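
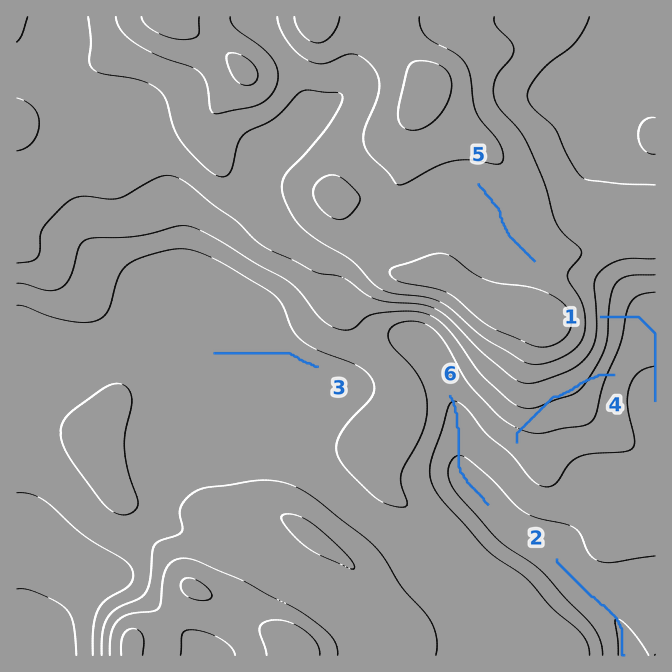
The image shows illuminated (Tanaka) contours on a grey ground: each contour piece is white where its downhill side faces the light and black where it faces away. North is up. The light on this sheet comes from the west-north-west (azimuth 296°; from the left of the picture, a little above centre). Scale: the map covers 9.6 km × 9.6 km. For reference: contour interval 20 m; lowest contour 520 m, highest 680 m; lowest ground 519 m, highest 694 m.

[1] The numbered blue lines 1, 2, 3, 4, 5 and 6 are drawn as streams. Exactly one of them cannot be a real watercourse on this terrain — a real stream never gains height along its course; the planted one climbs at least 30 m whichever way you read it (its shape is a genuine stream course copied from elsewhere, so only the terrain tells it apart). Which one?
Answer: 4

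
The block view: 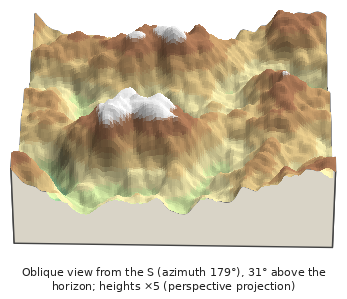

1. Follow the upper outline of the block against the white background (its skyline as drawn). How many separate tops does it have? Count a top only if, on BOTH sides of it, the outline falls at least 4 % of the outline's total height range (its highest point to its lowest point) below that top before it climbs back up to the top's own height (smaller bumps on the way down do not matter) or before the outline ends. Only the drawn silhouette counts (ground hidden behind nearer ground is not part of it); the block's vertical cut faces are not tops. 4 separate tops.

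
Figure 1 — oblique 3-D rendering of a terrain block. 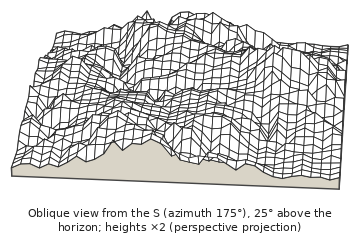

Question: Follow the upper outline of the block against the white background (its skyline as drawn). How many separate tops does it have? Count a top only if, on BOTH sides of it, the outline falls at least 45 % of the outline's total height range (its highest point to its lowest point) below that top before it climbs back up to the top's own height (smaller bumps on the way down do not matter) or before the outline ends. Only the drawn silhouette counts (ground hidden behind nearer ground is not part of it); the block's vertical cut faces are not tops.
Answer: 0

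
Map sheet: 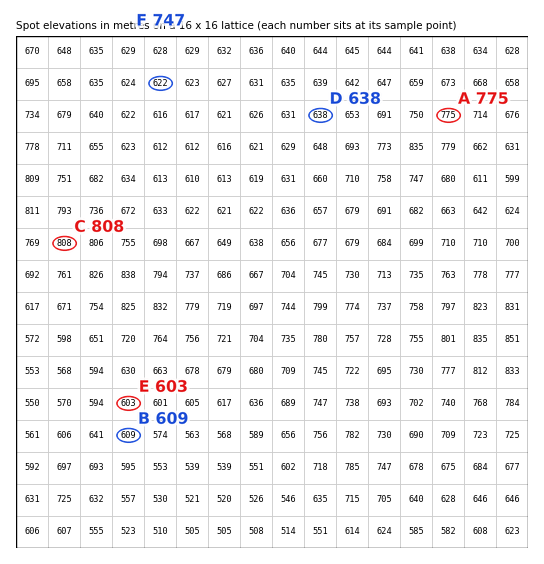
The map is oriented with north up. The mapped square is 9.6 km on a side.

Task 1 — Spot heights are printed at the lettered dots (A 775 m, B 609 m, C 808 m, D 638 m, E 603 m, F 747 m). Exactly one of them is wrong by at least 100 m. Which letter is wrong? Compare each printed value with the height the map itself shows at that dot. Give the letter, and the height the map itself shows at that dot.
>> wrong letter F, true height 622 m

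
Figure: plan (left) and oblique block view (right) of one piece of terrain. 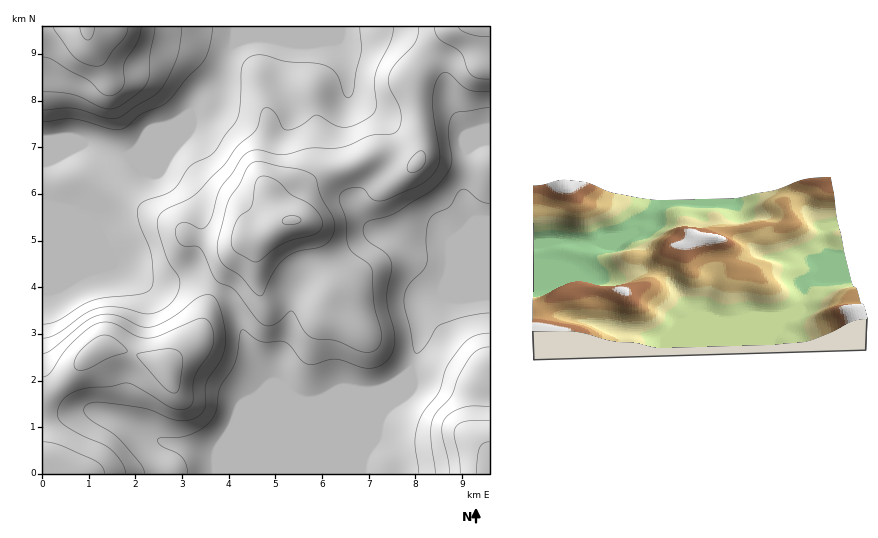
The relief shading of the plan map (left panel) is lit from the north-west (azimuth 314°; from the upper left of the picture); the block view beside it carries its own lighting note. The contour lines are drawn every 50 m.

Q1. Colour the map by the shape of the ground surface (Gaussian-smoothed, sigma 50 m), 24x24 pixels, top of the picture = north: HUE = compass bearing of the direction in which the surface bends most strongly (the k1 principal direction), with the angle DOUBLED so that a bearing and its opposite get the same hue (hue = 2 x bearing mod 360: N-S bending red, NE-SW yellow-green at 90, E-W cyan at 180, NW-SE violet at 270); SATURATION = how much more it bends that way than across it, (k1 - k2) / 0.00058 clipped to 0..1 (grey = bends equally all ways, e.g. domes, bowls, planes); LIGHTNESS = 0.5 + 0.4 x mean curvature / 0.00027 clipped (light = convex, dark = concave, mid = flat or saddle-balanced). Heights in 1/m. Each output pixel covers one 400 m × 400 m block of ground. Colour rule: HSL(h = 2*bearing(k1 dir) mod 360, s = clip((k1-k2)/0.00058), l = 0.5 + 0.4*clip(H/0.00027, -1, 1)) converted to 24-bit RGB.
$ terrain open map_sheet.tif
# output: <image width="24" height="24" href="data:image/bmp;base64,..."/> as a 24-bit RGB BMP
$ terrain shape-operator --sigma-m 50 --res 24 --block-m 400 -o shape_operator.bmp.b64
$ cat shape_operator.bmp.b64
<image width="24" height="24" href="data:image/bmp;base64,Qk32BgAAAAAAADYAAAAoAAAAGAAAABgAAAABABgAAAAAAMAGAAATCwAAEwsAAAAAAAAAAAAAhJejhbLDrsHYyMjbkZfaUS/edGvCz6enWDmGXV1/gIB/f4B/f4B/f4B/f4B/f4B/f3+AXnSNlX+ZRzBudVpvSkRatdZqz9iXo7XMhbe8eZafvbSdizlkXCg8aEkppmwQdG0rPHRpf4CAgIB/gIB/f4B/f4B/f4B/f4B/Z4J8b1Z7TjqOc0+klVGbreumqM6kk7AfaZdBaX1FfTgYXAsKThoXcSEPyqkNbNwhCIJkZHqBgIB/gIB/gIB/f4B/f4B/f4B/f3+ATWOMOmWoNybJ0eby2PPtrMDi2NdYUlcRKxsIPSAJe0osejNsvU6D0vnX0/j3Hle+Kk9qf4B/gIB/gH9/gIB8f4B/f4B/f4B/WoZ3KIJ8HJGpnNJx58IlbGYW7V3O8T6KUUOOccrLUnDLdzG/wO7U2PzPhlo8VShHMWFoUYVmf3FzjTtBkqU8SHhCeGRBen4qW4FNWHxuFjYqbG0s5KJhroteagPJ+9DnwqbWaIugPTJeV5zD1vTc6ZmMmj5bUpKAMIGcWVt4UUBlrEtqyLdvXT5CbS0s09VOELIkJ39wOlGQLaavyZeY0ammAAuh+dL2+dLstJbclND/sNb/2rbp5ITD5qrQlszHFB6GiipOLVEvj1pO0KaCdTyNdoa03Ovap+LQCVyTOXKMOZGQXa+p5ejfEDZUOFjD+NPq293widXqFyR10lTH6Y/K7cbK27awGgAz5g5DQc1+L36ox6akZ2+/kMvR0uzUrtbVHRF9Q1l5R4lrJrRYh8tMHD4bAjMUY+dK8djF2iFxMx49MEo4yFFM8dK76kJiJwAz3+udoOvbFUKhtaGdgp2leLJ9t+eOl4RRNxhbXXmNZJN2SolFeIs5Y3hUIGwkHV0AXGIAezUTbyk0NzQgbJEp5sNKqAAnMglI4P/MRqt5JTJin5d0s6eYj7mX2daIaz4+JSVJX4RhfnZoen9meYFbf4B/coBxaIJUZnhAW2E+azNVnUk8Va8mbi0i1AEiOZKE7//DN2lhNlZqTaVxjbyMpIuK0Y2Ht12yMDx9YY59ZoCDf3+AgIB/gIB/gIB/f4B/f3h/ZVtuPSpSyFdTyM9oFCFU4Z3KnczD696hhl08HEElTYoiSqklU7uJpLDN2HLefDmxdoiZXmCHf3+AgH9/gIB/gIB/f3+AgGqBfUyCRStrh72F5O3cAE7Kg2Le6tPS25fd+IHFpDyYNN8sK/9cG5lOQ0IfbCMboW9SZYZ3Z194e4B7gH9/gH9/gH9/gHB1d19xWU6GPHnUu+vu2ufdJxaHLCiH7+q+eEmS5bLn19D70uf5tL/zehOVUREbU3siXqw5WmpQYHZgZohxf3tlgXdvfW9ofmdub4aWXbvDPOfbWby3yFVneh6SNX6z4reStERMWehbWc9e3ZlSXA8WPQg12nHV2ZiYcIUtMmEgL5dQVUp9plRKiG+2l3uqf6SvfK2zbqWFQIEzHi0bk3pGSV6mU5nDykSk7vLZuOLeqEyUwSMzvBBdNnFAIJte53zW+a7agcx3GpFgGylJuqB7PoRGZqyzrIeriGpzknRbfl1jL2xvY7B5T56AMUlfY4K+2ffUg13H4kzWrnLQtZL26s3+lHXlHX+N5rTp89jgTpDsAByxpr7QfoB1YYBVc1Yrd08dc5wmZ4J6eoB/JIBKfXVUNF5gId82/+ImLiQSeV86rJdhS4Bna1Ki677leWTmgT+m/vnNTzmyJBZWVZ9ISFsDKykIMR0HtLAERP8CDDEYXHs9b4B2RXZfRot9d3dA6ZMhh6pHM21WuLNRR6liN1pus5RYcB5CwT4y9//MeRt1NyRXYHdFsZDEVDeveVLF6PHars1kIUw5F7EnHXdMX4+BPWBnbUhqxtqZuLSFWjhmp9JWS5NAHiEvgjMmZyIloNdS8vqZThZknDhncmRElnXHdUzMVW3I5u3e4tb1pqLvdbzKLHRtLWZIPkZkTH2GveGHklB6aVqtydi7jFmaHxtLezKKxpKfp92c5cyEJgs1vxdLvHNEb0NrlTJRZ8Q3gP9sSJdku3e3wHrInFa0OYqPKmR7SK+1wdSuY3unZ6+1t5mLukOeMymAKV6jxMPa176/14yXPgZ4hnbO5d3uOzB7oHXA3vDbyMJycYw7LZJMcl2HpIGxcna2M2SRMKt9mLdmiV1Nc249fXA5h1lOWEd0OG1WMZ8yz4Z25hlHax5AOpAssMpaHS3ghajO3+bHwIfJ19viQYnJSFeRfJiFdWWKXGSPXHKAfYFWgXZngH98f4B9fH93Rjx1nXGIR5lSXmA1zSiB5rHoqMzliMDQ"/>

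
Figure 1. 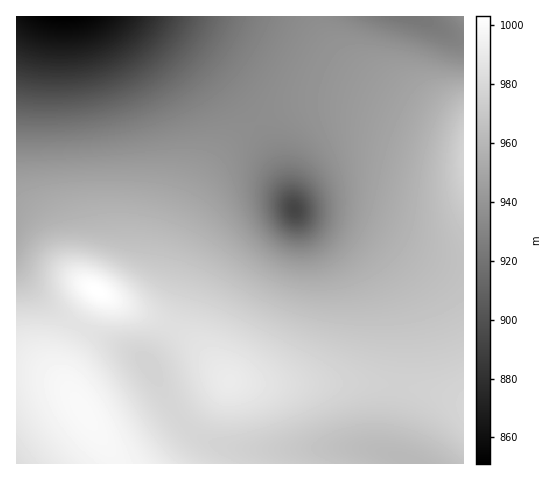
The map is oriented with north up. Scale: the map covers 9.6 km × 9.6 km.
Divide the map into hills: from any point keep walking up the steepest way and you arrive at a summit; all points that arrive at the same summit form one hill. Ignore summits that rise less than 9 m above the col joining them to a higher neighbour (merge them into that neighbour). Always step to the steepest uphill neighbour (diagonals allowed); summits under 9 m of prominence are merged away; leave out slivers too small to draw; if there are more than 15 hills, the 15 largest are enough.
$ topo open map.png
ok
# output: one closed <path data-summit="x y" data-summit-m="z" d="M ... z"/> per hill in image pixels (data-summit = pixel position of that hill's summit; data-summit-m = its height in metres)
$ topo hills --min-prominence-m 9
<path data-summit="97 291" data-summit-m="1003" d="M139 16l-123 1 1 254 17 20 28 25 32 17 33 15 17 11 12 17 22 41 12 13 19 12 21 6 26 2 100-2 37 7 20 9 50 0 1-200-17-2-22-7-46-25-25-11-57-8-3-3-25-62-16-28-14-19-43-42-31-25z"/><path data-summit="463 159" data-summit-m="977" d="M418 16l-278 1 25 15 31 25 43 42 14 19 16 28 25 62 3 3 57 8 25 11 46 25 22 7 16 1 1-223-12-4z"/><path data-summit="83 411" data-summit-m="999" d="M17 269l0 195 396-1-20-8-25-6-54-1-58 2-26-2-21-6-19-12-12-13-22-41-12-17-17-11-33-15-32-17-28-25z"/>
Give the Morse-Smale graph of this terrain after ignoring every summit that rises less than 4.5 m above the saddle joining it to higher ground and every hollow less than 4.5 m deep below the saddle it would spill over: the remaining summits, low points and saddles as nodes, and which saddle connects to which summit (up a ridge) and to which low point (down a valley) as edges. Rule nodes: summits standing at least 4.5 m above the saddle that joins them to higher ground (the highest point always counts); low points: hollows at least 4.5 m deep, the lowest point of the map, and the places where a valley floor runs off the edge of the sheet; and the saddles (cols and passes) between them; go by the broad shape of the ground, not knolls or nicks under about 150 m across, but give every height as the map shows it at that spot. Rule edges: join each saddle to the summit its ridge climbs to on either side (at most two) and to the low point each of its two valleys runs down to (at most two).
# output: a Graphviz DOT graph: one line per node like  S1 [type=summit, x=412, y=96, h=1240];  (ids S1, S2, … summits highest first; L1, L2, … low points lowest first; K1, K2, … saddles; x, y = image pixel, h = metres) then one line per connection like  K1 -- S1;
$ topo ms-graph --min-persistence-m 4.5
graph terrain {
  S1 [type=summit, x=97, y=291, h=1003];
  S2 [type=summit, x=83, y=412, h=999];
  S3 [type=summit, x=229, y=381, h=991];
  S4 [type=summit, x=463, y=159, h=977];
  S5 [type=summit, x=463, y=18, h=935];
  L1 [type=low, x=63, y=17, h=851];
  L2 [type=low, x=294, y=209, h=892];
  L3 [type=low, x=407, y=17, h=922];
  L4 [type=low, x=406, y=459, h=961];
  L5 [type=low, x=18, y=462, h=982];
  K1 [type=saddle, x=17, y=371, h=992];
  K2 [type=saddle, x=81, y=326, h=986];
  K3 [type=saddle, x=172, y=328, h=984];
  K4 [type=saddle, x=179, y=418, h=979];
  K5 [type=saddle, x=398, y=386, h=975];
  K6 [type=saddle, x=256, y=124, h=935];
  K7 [type=saddle, x=463, y=39, h=930];
  K1 -- S2;
  K1 -- L1;
  K1 -- L5;
  K2 -- S1;
  K2 -- S2;
  K2 -- L1;
  K3 -- S1;
  K3 -- S3;
  K3 -- L1;
  K3 -- L2;
  K4 -- S2;
  K4 -- S3;
  K4 -- L1;
  K4 -- L4;
  K5 -- S3;
  K5 -- L2;
  K5 -- L4;
  K6 -- S1;
  K6 -- S4;
  K6 -- L1;
  K6 -- L2;
  K7 -- S4;
  K7 -- S5;
  K7 -- L3;
}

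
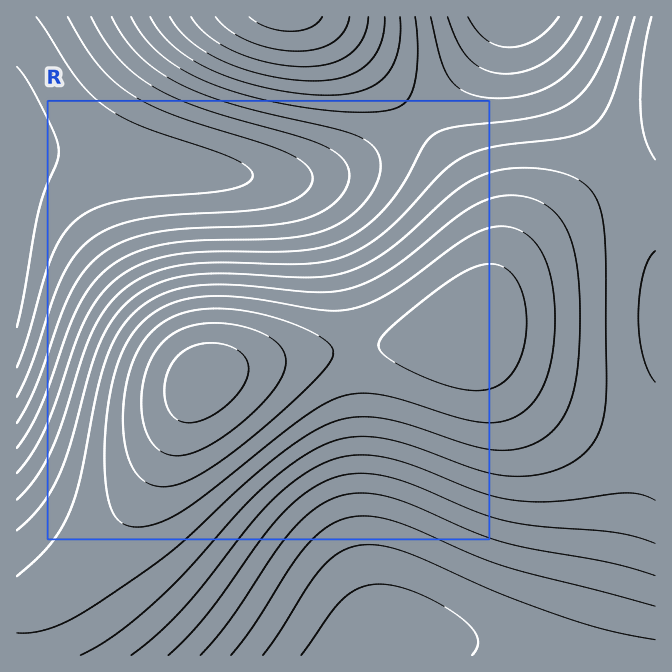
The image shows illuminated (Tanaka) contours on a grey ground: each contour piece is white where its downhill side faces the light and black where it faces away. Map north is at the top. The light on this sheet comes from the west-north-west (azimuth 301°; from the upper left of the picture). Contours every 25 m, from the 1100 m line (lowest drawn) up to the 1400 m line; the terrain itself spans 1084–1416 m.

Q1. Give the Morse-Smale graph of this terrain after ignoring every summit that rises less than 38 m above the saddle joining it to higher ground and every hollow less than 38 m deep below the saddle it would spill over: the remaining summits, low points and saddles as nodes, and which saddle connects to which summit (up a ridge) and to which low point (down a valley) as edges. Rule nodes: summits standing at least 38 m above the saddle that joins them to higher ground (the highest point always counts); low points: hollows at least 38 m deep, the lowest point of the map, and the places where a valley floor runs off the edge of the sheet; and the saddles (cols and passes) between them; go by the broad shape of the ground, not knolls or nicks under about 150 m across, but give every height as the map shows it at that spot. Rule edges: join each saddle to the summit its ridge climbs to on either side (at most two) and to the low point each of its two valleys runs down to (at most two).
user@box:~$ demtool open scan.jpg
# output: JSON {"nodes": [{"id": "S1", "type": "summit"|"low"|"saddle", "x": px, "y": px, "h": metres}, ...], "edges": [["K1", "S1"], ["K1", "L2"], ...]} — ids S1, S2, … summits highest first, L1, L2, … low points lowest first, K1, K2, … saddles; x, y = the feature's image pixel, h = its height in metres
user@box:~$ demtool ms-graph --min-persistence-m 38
{"nodes": [
{"id": "S1", "type": "summit", "x": 202, "y": 378, "h": 1416},
{"id": "S2", "type": "summit", "x": 287, "y": 17, "h": 1361},
{"id": "L1", "type": "low", "x": 17, "y": 245, "h": 1084},
{"id": "L2", "type": "low", "x": 374, "y": 654, "h": 1106},
{"id": "L3", "type": "low", "x": 510, "y": 17, "h": 1126},
{"id": "K1", "type": "saddle", "x": 354, "y": 348, "h": 1347},
{"id": "K2", "type": "saddle", "x": 624, "y": 173, "h": 1266},
{"id": "K3", "type": "saddle", "x": 418, "y": 120, "h": 1220}],
"edges": [["K1", "S1"], ["K1", "L1"], ["K1", "L2"], ["K2", "S1"], ["K2", "L2"], ["K2", "L3"], ["K3", "S1"], ["K3", "S2"], ["K3", "L1"], ["K3", "L3"]]}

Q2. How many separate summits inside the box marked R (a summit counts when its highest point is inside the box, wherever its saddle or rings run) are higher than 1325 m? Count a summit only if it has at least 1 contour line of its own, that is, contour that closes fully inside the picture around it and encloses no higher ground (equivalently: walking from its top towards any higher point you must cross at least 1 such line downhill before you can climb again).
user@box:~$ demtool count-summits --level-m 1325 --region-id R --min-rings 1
2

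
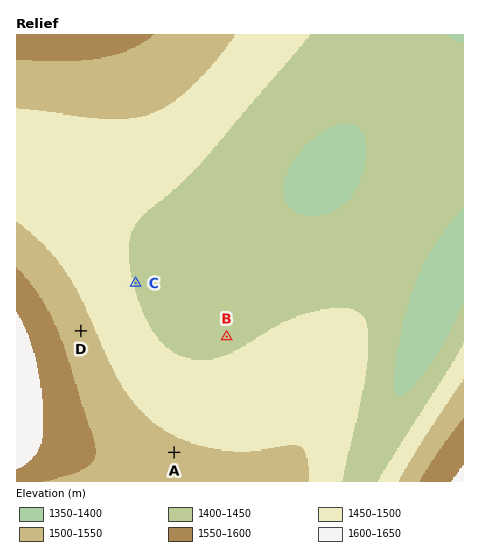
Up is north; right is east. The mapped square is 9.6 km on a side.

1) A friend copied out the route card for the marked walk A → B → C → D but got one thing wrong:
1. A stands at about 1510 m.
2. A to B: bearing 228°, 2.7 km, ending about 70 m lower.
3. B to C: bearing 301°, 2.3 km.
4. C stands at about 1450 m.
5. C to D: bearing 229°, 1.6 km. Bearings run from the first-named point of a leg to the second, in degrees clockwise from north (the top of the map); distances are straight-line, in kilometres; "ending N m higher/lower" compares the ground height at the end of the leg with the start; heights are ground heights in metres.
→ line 2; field bearing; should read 24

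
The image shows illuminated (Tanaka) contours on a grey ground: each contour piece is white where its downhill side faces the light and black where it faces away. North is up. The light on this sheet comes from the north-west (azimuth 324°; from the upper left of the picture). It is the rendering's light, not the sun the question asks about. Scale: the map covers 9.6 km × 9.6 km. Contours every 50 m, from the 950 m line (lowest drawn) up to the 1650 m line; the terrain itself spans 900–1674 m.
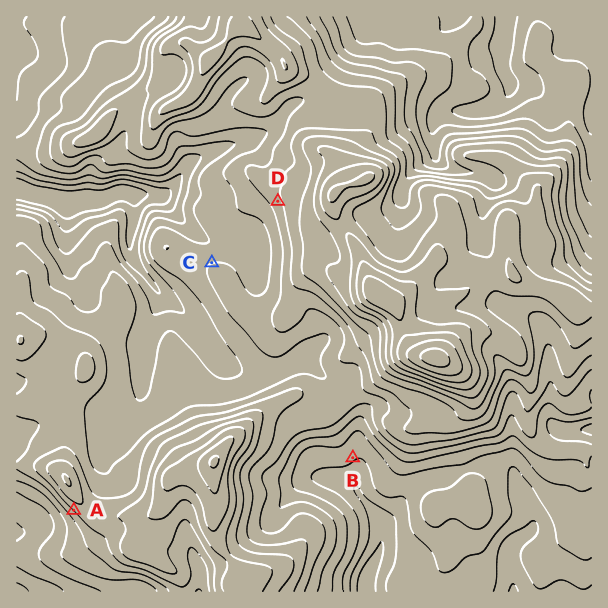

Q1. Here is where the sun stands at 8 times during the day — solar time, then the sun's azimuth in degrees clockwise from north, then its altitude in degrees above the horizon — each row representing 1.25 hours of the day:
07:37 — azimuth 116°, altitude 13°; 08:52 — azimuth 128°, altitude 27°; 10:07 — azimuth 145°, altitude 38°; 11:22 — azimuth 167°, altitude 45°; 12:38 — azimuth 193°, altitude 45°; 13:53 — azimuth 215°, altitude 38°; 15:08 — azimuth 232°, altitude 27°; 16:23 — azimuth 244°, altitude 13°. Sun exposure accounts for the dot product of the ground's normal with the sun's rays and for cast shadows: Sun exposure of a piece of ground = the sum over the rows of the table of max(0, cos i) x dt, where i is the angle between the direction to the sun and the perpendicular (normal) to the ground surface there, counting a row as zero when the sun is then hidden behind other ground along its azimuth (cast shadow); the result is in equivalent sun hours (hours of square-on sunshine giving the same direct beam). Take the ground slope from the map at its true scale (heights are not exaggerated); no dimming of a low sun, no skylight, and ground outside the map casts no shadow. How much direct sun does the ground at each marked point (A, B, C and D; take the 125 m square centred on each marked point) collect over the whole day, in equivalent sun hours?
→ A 6.3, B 5.5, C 4.2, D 5.4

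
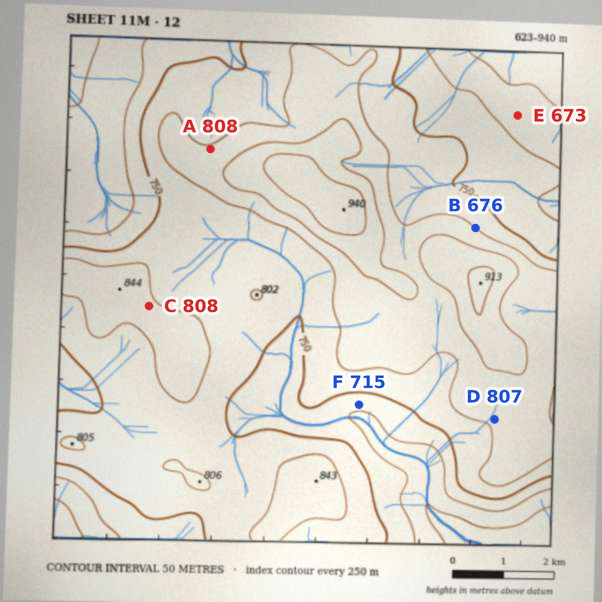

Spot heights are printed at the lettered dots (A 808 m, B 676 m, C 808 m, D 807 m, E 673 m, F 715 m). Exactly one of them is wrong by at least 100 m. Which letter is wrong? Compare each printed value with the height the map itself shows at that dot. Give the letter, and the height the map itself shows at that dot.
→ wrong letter B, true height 801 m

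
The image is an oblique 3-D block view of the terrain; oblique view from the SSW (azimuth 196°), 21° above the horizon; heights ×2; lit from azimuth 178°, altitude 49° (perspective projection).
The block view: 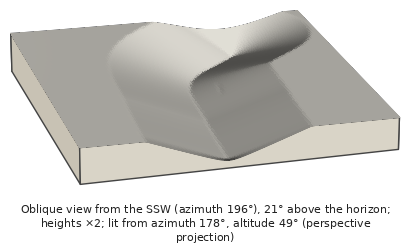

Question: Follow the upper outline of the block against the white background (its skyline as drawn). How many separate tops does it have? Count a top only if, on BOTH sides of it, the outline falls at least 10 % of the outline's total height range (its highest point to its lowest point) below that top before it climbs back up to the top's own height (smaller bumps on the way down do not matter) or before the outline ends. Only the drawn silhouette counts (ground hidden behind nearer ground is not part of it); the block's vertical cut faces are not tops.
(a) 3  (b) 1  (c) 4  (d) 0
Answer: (b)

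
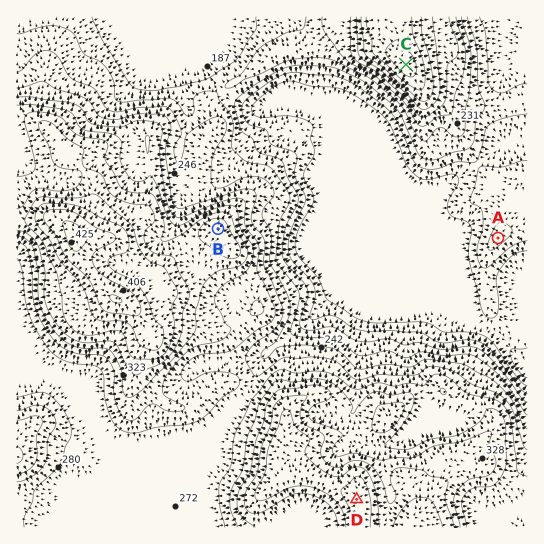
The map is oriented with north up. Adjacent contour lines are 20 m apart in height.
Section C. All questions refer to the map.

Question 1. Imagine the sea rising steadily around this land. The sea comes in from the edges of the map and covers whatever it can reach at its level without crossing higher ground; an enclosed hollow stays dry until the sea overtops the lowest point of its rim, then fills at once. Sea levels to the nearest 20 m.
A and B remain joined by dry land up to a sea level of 180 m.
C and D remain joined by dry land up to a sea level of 220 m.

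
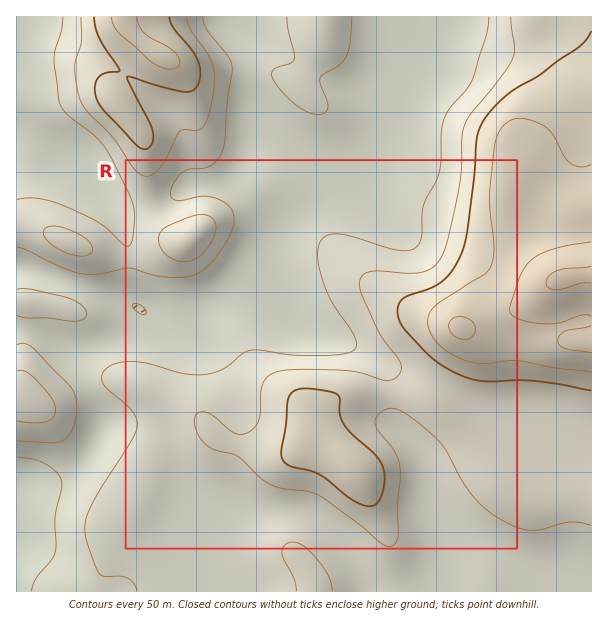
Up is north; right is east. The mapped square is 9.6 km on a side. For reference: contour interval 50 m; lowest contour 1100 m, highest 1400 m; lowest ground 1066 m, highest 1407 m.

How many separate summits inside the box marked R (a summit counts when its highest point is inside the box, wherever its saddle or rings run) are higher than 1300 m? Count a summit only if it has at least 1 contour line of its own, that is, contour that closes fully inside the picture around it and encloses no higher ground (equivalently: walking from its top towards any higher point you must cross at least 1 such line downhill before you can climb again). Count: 1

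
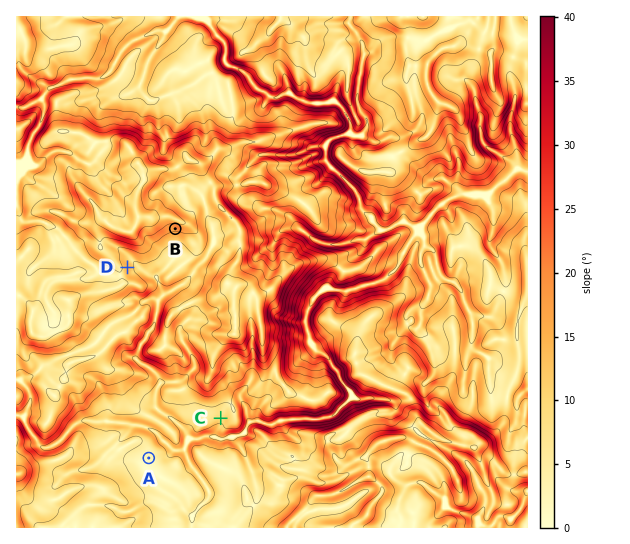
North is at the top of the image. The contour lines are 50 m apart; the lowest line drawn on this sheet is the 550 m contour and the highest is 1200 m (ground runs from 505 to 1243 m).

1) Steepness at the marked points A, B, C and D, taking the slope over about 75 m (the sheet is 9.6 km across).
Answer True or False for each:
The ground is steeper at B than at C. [True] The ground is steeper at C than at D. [False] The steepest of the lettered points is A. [False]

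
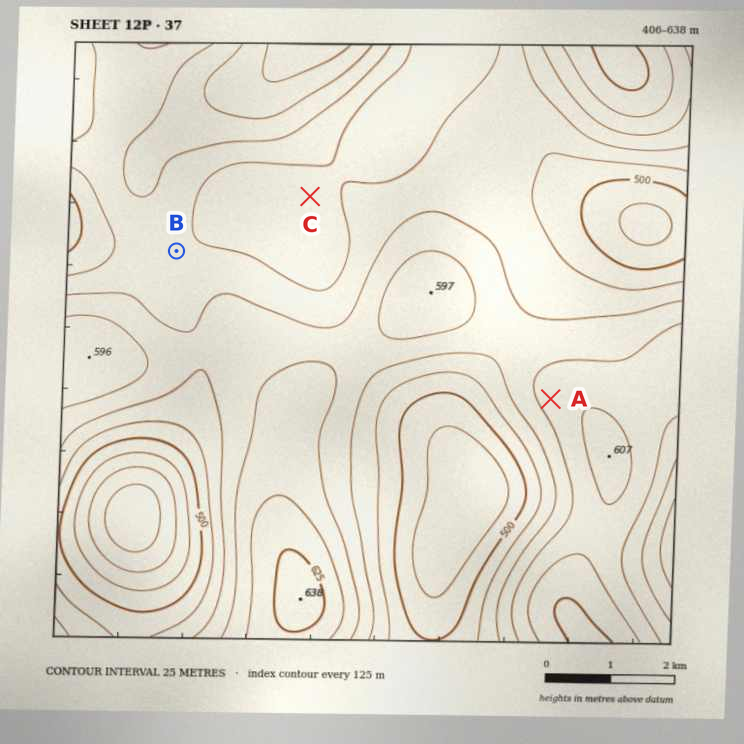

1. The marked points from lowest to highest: C B A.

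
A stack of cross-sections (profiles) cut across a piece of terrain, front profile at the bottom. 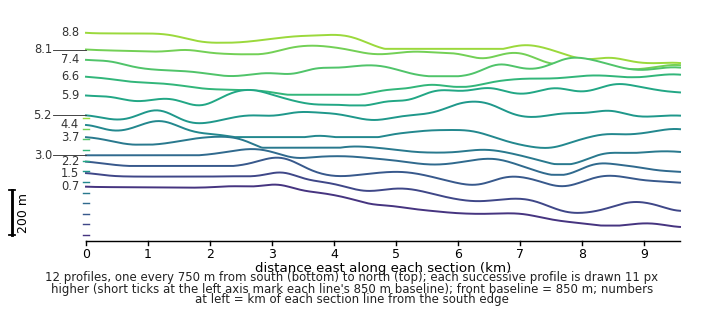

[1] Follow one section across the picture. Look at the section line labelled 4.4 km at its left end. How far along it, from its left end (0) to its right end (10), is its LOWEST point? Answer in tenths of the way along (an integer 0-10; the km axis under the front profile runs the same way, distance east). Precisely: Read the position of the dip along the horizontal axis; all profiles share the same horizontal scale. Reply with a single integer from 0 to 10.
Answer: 8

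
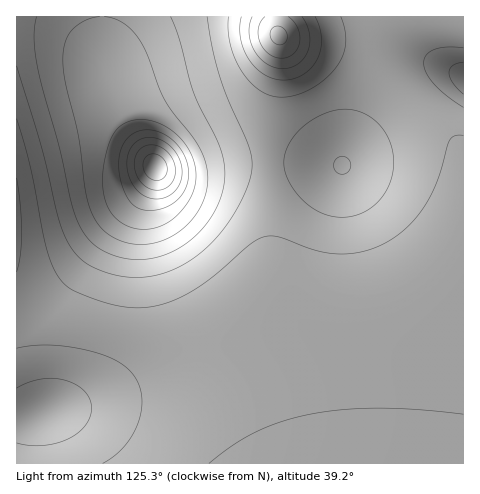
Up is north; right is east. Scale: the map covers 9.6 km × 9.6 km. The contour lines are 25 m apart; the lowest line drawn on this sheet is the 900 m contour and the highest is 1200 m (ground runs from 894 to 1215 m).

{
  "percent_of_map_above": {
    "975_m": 92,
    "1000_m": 55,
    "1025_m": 31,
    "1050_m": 18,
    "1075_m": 11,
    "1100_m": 4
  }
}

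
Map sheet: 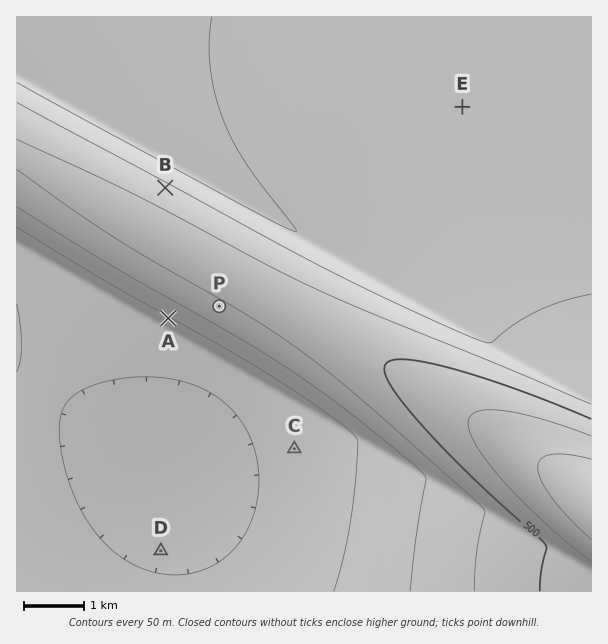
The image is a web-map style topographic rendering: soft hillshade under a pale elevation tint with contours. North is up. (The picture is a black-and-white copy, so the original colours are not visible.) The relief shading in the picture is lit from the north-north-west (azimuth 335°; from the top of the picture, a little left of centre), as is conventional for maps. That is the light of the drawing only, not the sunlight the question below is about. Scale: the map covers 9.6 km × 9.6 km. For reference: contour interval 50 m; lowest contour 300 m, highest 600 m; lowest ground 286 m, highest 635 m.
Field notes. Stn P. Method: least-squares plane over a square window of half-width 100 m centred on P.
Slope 6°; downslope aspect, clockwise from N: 210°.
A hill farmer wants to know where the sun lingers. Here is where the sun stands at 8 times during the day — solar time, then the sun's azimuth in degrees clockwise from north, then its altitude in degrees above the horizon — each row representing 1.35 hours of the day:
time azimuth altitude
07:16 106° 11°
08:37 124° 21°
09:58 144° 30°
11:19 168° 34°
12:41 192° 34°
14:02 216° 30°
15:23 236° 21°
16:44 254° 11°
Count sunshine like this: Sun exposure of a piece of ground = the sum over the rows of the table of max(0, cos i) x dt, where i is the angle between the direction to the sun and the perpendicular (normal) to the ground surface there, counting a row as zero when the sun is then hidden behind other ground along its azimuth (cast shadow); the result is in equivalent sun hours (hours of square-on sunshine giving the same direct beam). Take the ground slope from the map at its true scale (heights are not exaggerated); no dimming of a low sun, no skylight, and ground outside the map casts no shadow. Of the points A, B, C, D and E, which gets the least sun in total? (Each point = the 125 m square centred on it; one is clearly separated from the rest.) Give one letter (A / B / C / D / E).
B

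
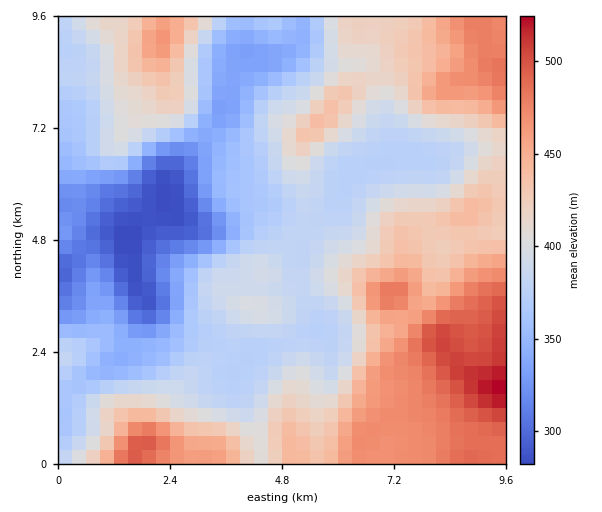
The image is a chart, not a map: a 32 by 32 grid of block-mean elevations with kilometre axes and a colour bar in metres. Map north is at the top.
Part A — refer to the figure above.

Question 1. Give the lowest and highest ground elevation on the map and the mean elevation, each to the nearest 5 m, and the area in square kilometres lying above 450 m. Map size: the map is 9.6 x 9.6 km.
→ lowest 280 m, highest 525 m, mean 400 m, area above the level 17.8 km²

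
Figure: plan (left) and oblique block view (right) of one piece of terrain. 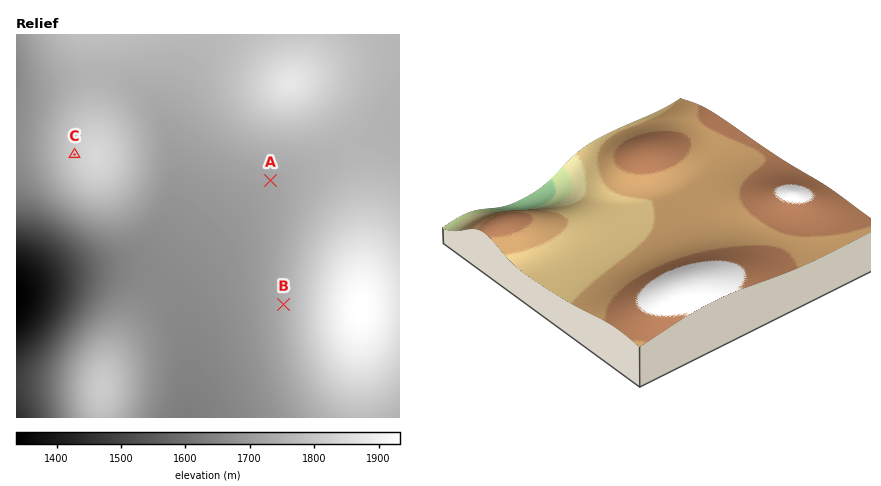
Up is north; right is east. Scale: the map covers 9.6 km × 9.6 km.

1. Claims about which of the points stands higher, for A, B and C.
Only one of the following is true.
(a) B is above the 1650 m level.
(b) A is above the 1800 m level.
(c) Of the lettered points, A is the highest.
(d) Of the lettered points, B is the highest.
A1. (a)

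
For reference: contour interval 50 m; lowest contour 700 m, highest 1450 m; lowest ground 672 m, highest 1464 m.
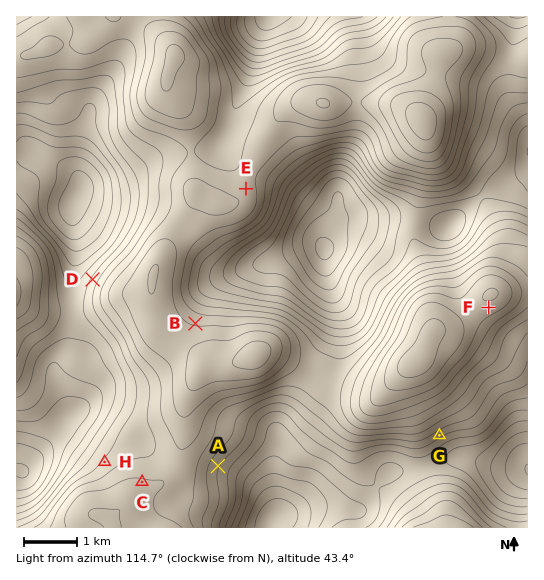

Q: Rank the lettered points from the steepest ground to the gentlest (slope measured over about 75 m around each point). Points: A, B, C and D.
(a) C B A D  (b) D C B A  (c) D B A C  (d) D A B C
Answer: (d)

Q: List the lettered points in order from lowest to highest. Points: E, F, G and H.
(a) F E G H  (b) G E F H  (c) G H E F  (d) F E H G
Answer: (d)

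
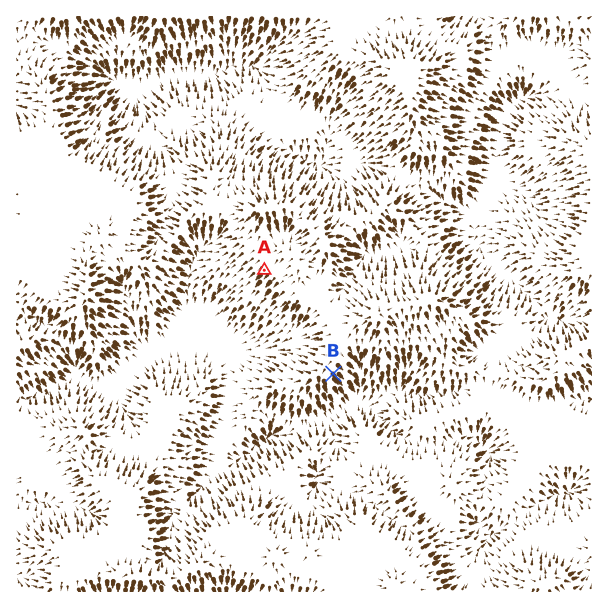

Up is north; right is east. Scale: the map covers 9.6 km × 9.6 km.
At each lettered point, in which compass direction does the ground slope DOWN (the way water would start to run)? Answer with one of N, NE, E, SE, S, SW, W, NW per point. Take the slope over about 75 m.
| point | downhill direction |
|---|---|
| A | SW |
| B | SE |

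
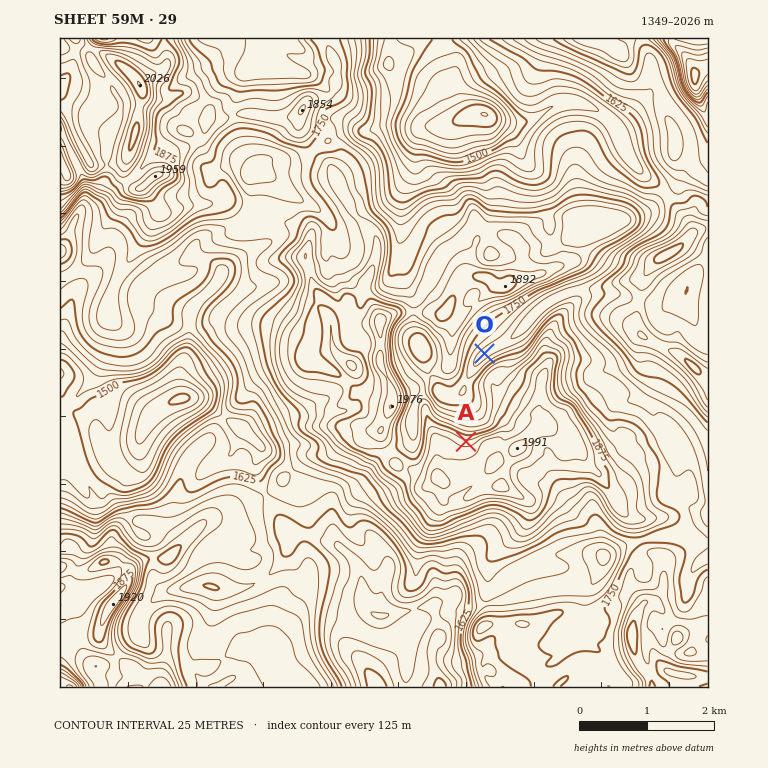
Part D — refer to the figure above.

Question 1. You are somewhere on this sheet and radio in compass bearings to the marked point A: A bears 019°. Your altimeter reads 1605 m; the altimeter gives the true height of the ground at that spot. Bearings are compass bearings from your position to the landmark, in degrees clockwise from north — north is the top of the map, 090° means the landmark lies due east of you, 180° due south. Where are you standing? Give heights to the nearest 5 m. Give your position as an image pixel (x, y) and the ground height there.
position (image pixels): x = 413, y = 596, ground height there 1605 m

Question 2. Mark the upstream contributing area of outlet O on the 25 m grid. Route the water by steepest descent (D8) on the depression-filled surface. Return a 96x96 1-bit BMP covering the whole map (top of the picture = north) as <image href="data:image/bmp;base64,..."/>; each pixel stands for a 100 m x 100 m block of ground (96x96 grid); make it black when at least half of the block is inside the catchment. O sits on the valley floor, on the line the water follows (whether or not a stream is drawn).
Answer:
<image width="96" height="96" href="data:image/bmp;base64,Qk2+BAAAAAAAAD4AAAAoAAAAYAAAAGAAAAABAAEAAAAAAIAEAAATCwAAEwsAAAIAAAAAAAAA////AAAAAAAAAAAAAAAAAAAAAAAAAAAAAAAAAAAAAAAAAAAAAAAAAAAAAAAAAAAAAAAAAAAAAAAAAAAAAAAAAAAAAAAAAAAAAAAAAAAAAAAAAAAAAAAAAAAAAAAAAAAAAAAAAAAAAAAAAAAAAAAAAAAAAAAAAAAAAAAAAAAAAAAAAAAAAAAAAAAAAAAAAAAAAAAAAAAAAAAAAAAAAAAAAAAAAAAAAAAAAAAAAAAAAAAAAAAAAAAAAAAAAAAAAAAAAAAAAAAAAAAAAAAAAAAAAAAAAAAAAAAAAAAAAAAAAAAAAAAAAAAAAAAAAAAAAAAAAAAAAAAAAAAAAAAAAAAAAAAAAAAAAAAAAAAAAAAAAAAAAAAAAAAAAAAAAAAAAAAAAAAAAAAAAAAAAAAAAAAAAAAAAAAAAAAAAAAAAAAAAAAAAAAAAAAAAAAAAAAAAAAAAAAAAAAAAAAAAAAAAAAAAAAAAAAAAAAAAAAAAAAAAAAAAAAAAAACQAAAAAAAAAAAAAAH8AAAAAAAAAAAAAAf+AAAAAAAAAAAAAB//AAAAAAAAAAAAAD//gAAAAAAAAAAAAD//jAAAAAAAAAAAAD///gAAAAAAAAAAAH///wAAAAAAAAAAAD///4AAAAAAAAAAAD///4AAAAAAAAAAAB///AAAAAAAAAAAAB//+AAAAAAAAAAAAB//8AAAAAAAAAAAAB//4AAAAAAAAAAAAB//wAAAAAAAAAAAAB//wAAAAAAAAAAAAD//4AAAAAAAAAAAAD//wAAAAAAAAAAAAH//gAAAAAAAAAAAAH//gAAAAAAAAAAAAH//AAAAAAAAAAAAAH/+AAAAAAAAAAAAAH/8AAAAAAAAAAAAAH/4AAAAAAAAAAAAAD/wAAAAAAAAAAAAAA/AAAAAAAAAAAAAAAAAAAAAAAAAAAAAAAAAAAAAAAAAAAAAAAAAAAAAAAAAAAAAAAAAAAAAAAAAAAAAAAAAAAAAAAAAAAAAAAAAAAAAAAAAAAAAAAAAAAAAAAAAAAAAAAAAAAAAAAAAAAAAAAAAAAAAAAAAAAAAAAAAAAAAAAAAAAAAAAAAAAAAAAAAAAAAAAAAAAAAAAAAAAAAAAAAAAAAAAAAAAAAAAAAAAAAAAAAAAAAAAAAAAAAAAAAAAAAAAAAAAAAAAAAAAAAAAAAAAAAAAAAAAAAAAAAAAAAAAAAAAAAAAAAAAAAAAAAAAAAAAAAAAAAAAAAAAAAAAAAAAAAAAAAAAAAAAAAAAAAAAAAAAAAAAAAAAAAAAAAAAAAAAAAAAAAAAAAAAAAAAAAAAAAAAAAAAAAAAAAAAAAAAAAAAAAAAAAAAAAAAAAAAAAAAAAAAAAAAAAAAAAAAAAAAAAAAAAAAAAAAAAAAAAAAAAAAAAAAAAAAAAAAAAAAAAAAAAAAAAAAAAAAAAAAAAAAAAAAAAAAAAAAAAAAAAAAAAAAAAAAAAAAAAAAAAAAAAAAAAAAAAAAAAAAAAAAAAAAAAAAAAAAAAAAAAAAAAAAAAAAAAAAAAAAAAAAAAAAAAAAAAAAAAAA="/>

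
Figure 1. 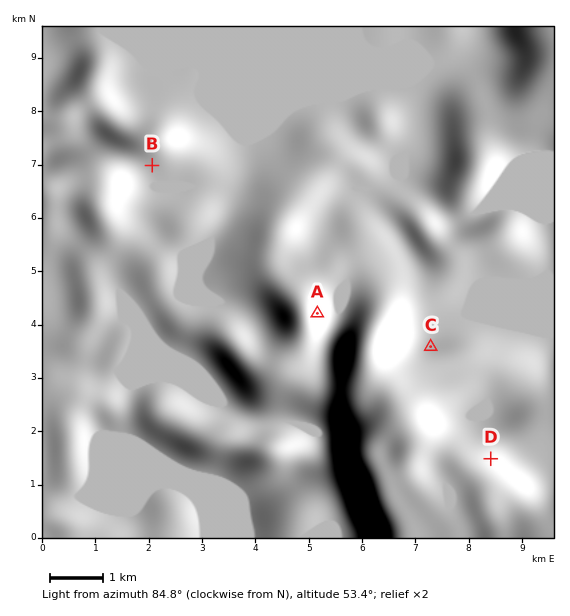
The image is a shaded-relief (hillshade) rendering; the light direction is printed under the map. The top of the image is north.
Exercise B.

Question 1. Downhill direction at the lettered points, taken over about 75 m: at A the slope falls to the E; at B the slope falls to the S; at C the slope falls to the N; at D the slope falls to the NE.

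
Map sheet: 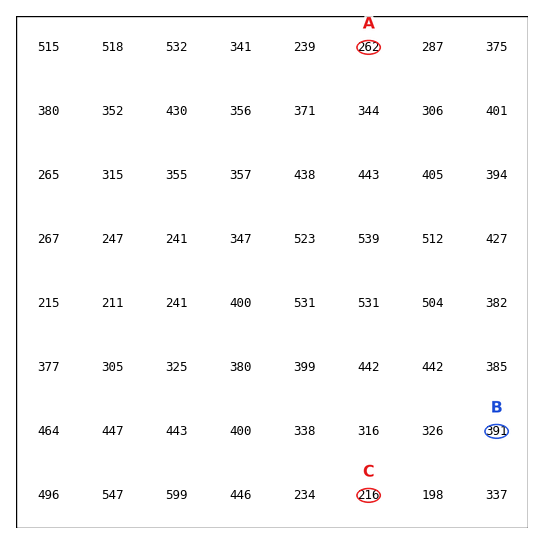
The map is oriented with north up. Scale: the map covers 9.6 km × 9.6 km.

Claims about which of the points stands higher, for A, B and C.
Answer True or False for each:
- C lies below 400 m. True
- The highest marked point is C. False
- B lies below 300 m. False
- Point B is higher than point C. True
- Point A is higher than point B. False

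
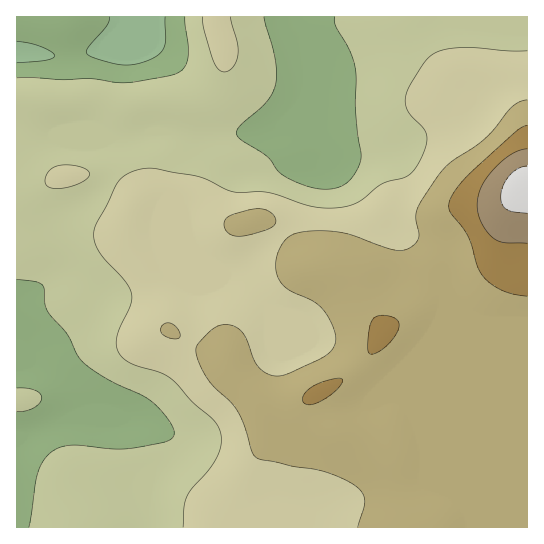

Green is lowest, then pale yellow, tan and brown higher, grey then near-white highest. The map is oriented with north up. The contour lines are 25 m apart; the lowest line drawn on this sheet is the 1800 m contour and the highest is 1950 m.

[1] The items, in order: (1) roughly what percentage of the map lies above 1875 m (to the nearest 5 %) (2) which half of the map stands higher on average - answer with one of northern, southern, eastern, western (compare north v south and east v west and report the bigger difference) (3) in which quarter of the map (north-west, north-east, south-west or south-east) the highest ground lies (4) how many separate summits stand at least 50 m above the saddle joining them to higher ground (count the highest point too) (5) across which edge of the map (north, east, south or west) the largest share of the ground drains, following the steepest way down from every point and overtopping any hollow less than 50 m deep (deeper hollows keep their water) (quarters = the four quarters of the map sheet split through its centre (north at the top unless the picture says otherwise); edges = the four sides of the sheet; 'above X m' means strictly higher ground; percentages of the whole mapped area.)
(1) Roughly 30 % of the ground is higher than 1875 m.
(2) On average the eastern half of the map is the higher ground.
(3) Look to the north-east quarter for the highest ground.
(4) There is 1 summit with 50 m or more of prominence.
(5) The largest share of the runoff leaves by the northern edge.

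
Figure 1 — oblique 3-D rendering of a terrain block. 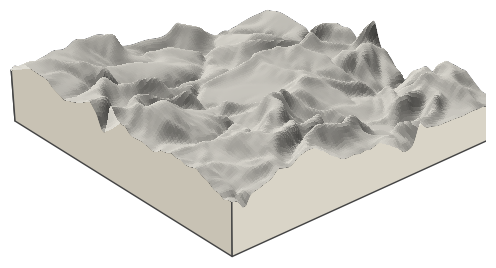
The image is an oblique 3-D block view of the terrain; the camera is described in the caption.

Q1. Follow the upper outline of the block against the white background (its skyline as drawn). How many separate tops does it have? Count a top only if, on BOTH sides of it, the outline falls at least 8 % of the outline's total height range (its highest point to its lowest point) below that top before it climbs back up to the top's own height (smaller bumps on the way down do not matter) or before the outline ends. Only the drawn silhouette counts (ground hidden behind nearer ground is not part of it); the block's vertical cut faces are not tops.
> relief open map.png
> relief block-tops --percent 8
6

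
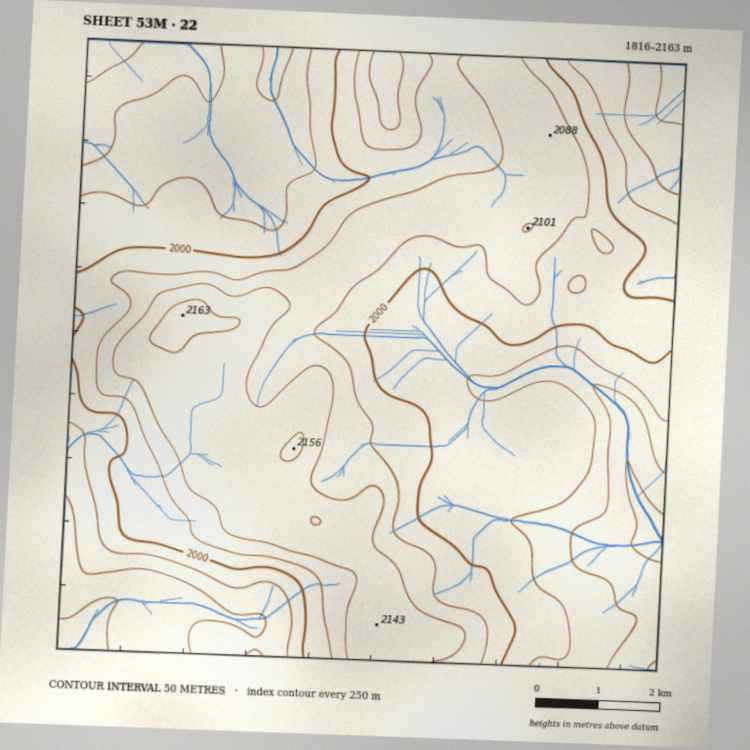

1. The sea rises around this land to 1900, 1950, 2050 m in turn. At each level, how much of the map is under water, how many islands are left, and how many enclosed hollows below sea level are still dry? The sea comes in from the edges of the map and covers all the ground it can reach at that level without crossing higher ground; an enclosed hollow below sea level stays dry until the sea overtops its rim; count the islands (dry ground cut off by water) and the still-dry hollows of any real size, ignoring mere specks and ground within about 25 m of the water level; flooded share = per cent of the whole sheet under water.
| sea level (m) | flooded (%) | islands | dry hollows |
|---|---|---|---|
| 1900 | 12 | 0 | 0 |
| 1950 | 28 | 0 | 0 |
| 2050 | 69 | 0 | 0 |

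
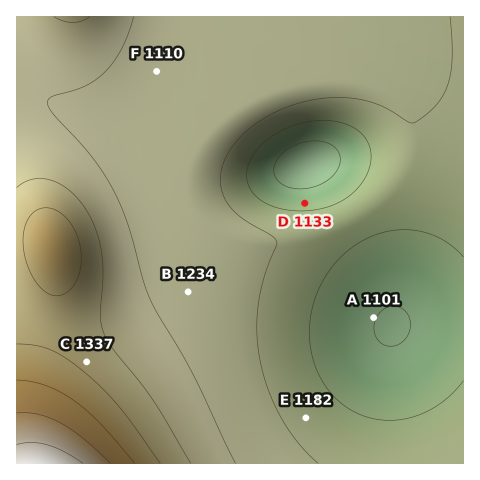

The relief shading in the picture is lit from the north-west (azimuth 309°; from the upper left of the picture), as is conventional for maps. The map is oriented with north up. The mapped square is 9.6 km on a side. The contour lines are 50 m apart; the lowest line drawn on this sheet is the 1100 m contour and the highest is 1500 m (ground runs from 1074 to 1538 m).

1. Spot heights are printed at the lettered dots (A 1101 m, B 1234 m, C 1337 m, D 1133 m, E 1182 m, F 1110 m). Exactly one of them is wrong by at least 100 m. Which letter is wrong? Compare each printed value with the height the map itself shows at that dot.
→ F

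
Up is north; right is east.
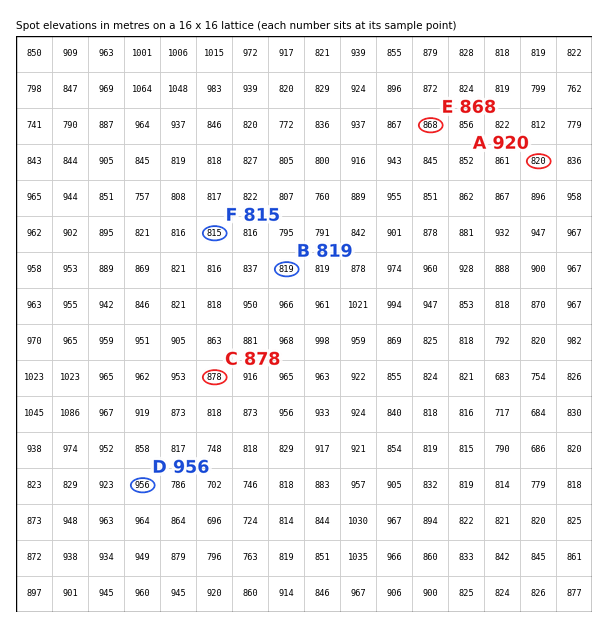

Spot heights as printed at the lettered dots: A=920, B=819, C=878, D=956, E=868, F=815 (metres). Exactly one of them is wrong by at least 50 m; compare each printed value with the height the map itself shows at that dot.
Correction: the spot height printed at A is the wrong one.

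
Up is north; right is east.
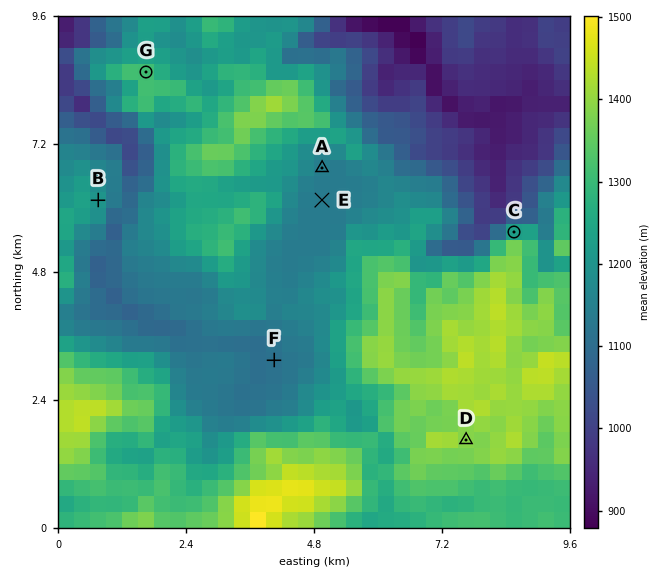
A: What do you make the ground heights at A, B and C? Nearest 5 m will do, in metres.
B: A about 1145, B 1200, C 1230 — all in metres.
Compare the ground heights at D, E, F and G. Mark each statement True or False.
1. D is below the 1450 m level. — True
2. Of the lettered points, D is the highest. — True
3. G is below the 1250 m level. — False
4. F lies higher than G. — False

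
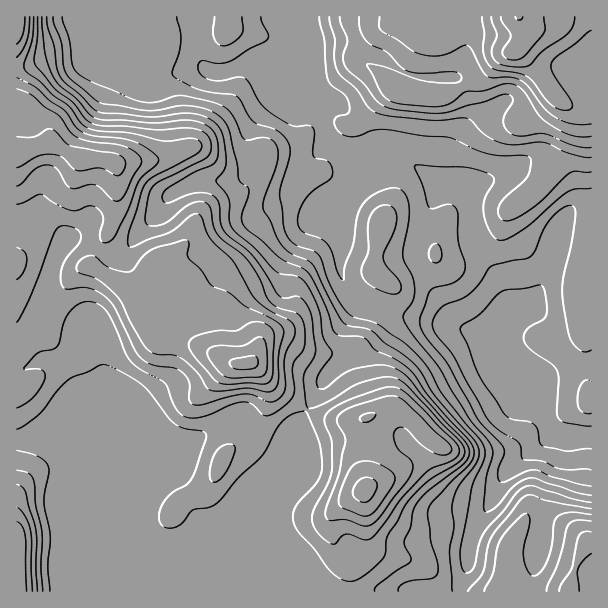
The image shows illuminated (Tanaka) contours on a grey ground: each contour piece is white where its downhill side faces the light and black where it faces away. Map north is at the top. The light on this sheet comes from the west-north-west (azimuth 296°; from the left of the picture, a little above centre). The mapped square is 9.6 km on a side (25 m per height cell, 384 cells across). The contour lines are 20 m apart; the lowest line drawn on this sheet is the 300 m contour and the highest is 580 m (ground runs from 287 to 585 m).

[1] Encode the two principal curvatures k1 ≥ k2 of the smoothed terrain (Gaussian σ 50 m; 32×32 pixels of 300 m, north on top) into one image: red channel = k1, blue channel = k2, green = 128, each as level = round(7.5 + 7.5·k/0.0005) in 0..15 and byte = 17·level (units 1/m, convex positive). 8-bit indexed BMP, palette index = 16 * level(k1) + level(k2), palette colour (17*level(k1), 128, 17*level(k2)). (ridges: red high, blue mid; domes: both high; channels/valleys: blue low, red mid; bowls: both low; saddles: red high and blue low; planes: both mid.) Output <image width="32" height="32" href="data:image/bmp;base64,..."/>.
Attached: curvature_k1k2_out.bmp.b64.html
<image width="32" height="32" href="data:image/bmp;base64,Qk02CAAAAAAAADYEAAAoAAAAIAAAACAAAAABAAgAAAAAAAAEAAATCwAAEwsAAAABAAAAAAAAAIAAABGAAAAigAAAM4AAAESAAABVgAAAZoAAAHeAAACIgAAAmYAAAKqAAAC7gAAAzIAAAN2AAADugAAA/4AAAACAEQARgBEAIoARADOAEQBEgBEAVYARAGaAEQB3gBEAiIARAJmAEQCqgBEAu4ARAMyAEQDdgBEA7oARAP+AEQAAgCIAEYAiACKAIgAzgCIARIAiAFWAIgBmgCIAd4AiAIiAIgCZgCIAqoAiALuAIgDMgCIA3YAiAO6AIgD/gCIAAIAzABGAMwAigDMAM4AzAESAMwBVgDMAZoAzAHeAMwCIgDMAmYAzAKqAMwC7gDMAzIAzAN2AMwDugDMA/4AzAACARAARgEQAIoBEADOARABEgEQAVYBEAGaARAB3gEQAiIBEAJmARACqgEQAu4BEAMyARADdgEQA7oBEAP+ARAAAgFUAEYBVACKAVQAzgFUARIBVAFWAVQBmgFUAd4BVAIiAVQCZgFUAqoBVALuAVQDMgFUA3YBVAO6AVQD/gFUAAIBmABGAZgAigGYAM4BmAESAZgBVgGYAZoBmAHeAZgCIgGYAmYBmAKqAZgC7gGYAzIBmAN2AZgDugGYA/4BmAACAdwARgHcAIoB3ADOAdwBEgHcAVYB3AGaAdwB3gHcAiIB3AJmAdwCqgHcAu4B3AMyAdwDdgHcA7oB3AP+AdwAAgIgAEYCIACKAiAAzgIgARICIAFWAiABmgIgAd4CIAIiAiACZgIgAqoCIALuAiADMgIgA3YCIAO6AiAD/gIgAAICZABGAmQAigJkAM4CZAESAmQBVgJkAZoCZAHeAmQCIgJkAmYCZAKqAmQC7gJkAzICZAN2AmQDugJkA/4CZAACAqgARgKoAIoCqADOAqgBEgKoAVYCqAGaAqgB3gKoAiICqAJmAqgCqgKoAu4CqAMyAqgDdgKoA7oCqAP+AqgAAgLsAEYC7ACKAuwAzgLsARIC7AFWAuwBmgLsAd4C7AIiAuwCZgLsAqoC7ALuAuwDMgLsA3YC7AO6AuwD/gLsAAIDMABGAzAAigMwAM4DMAESAzABVgMwAZoDMAHeAzACIgMwAmYDMAKqAzAC7gMwAzIDMAN2AzADugMwA/4DMAACA3QARgN0AIoDdADOA3QBEgN0AVYDdAGaA3QB3gN0AiIDdAJmA3QCqgN0Au4DdAMyA3QDdgN0A7oDdAP+A3QAAgO4AEYDuACKA7gAzgO4ARIDuAFWA7gBmgO4Ad4DuAIiA7gCZgO4AqoDuALuA7gDMgO4A3YDuAO6A7gD/gO4AAID/ABGA/wAigP8AM4D/AESA/wBVgP8AZoD/AHeA/wCIgP8AmYD/AKqA/wC7gP8AzID/AN2A/wDugP8A/4D/APiAg4eHh4eHh4eHh4eHh3eHg7OTg2ODxaGzx8iTpdmH92B0h4eHh4d3h4eHh4eHd4O3yaeotsi5c1C213Ri15f4kIN3h4iIh4aHh3eHh4eFdMaFpaWFhqaEgLn4dHKnyPqRg3eHh4eWmIZ2h4eHhpW3xmLlg5WFmKeApfi2gsf69XB2d3d3d4apl5aEh4eGprX2xvqmg2OFpoNwxvnE9bf3cnZ3d4eHhpimx6V0d4eEhKX62uimdIODhoCk+7eWZLa1hYeHh4eHhnXH2YSEh3diZNjK2fbWtKGhcYDVhHOEhpWGh4eHh4d3dJbpp4eFh3OV1aSEhbT4/fTDo5GVdaiDdoeHd4eHh4Zzgra3p4R3c4W0pYV1pvj607O1pnRygJaDh3eHh3eGkreUgmTElGKz6OnpppX45oFiYmSWk8XHuJZ0d3d3d3On2deCQJLXw7CUtsf5+fZwlISEd3aEmMmXyIV1dnVzhYR0xPal9falUnKVhbbnk3SWcnWHd3WGuIWWlpeWlZWnhXSm+vn8pXKFgpOVx7ell4Vzh4d2doa2h4aXl4WDptrG1fjXlfizlMbEyLallZeGg4aHhpenl6aXl5dmZHLXt4aVhYR0+ffoloKkyYSlhFN0h4eGl5aVuJaFpmZjhPiXh4Z2qLXVhNW4pXJwkbSVdHWFh3d3dJbJp4PGdHPmtpeHh5anlqRRtsiEcIO32ZWFmJZ1dnZ0t5e4grTX9uelp4eYl4anx5LZx3CSytinopeoqIV2hoO3l7iVkcm2cpTJqIaGx/mUlJbGkoTHtXSVyZeVpYeog5W3l6dicsbGkKbGyNbFhJKlVJWUc7fHhJTIhnO2lqaDc8eGpoSUhPaScGTo52NSlaZUdXaDueqngqemgrfHlnNx2IWFl5d057Zxcbb5xZWUhZZ1doOmybeEhqeDtvnYp3GzpnOmpnToxkJggKCilceElZeXloOWt4V2hnaEhcfXpZW2UoTJtdnn9ueUktSS2KdzlqiGdYWVhIV1dXRzhaeVlefm9ff3+ejV5vn7tYDJyaWFlYSFdXSHmJaWl5RwcZKmdZfnspSnt8bGyvvFgqW3pKaVuKaFhoSEdZen6OikqKin1tulUYSFdJWntrSFdYJ1hpaFo6ODk7WSg5S3srPo18nHpqRhlHJSk6WFpbdzd3eHdWKV+fn3+fbGgkBw+deFpLViYISEc4WTk2JypIZ3h4eiltbnhHKDdKTjUvLmdXbAo4RihYWnqKeFg5SDd4eHhqPrt4SUlpaEgvj71XN0dvexpoKGuJeGuJWUyqekhod1gqSkhbe3uKaRtebnppaE+XFSg5eXdnaXlYW4uIWGh4OnqKi4qHeHhoK16MenuaQ="/>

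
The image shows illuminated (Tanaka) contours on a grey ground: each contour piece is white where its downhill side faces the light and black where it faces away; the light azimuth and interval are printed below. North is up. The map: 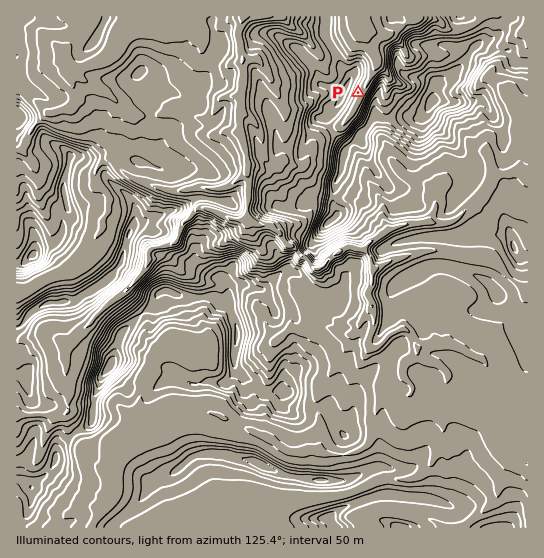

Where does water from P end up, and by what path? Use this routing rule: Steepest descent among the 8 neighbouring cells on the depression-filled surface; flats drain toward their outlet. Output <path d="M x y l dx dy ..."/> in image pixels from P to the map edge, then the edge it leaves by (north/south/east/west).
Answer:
<path d="M358 93l4 0 1-2 14-25 0-7-11-20 0-10-4-6-3-6"/>
exit: north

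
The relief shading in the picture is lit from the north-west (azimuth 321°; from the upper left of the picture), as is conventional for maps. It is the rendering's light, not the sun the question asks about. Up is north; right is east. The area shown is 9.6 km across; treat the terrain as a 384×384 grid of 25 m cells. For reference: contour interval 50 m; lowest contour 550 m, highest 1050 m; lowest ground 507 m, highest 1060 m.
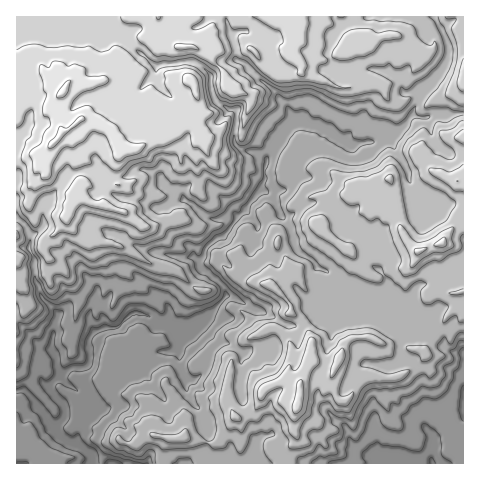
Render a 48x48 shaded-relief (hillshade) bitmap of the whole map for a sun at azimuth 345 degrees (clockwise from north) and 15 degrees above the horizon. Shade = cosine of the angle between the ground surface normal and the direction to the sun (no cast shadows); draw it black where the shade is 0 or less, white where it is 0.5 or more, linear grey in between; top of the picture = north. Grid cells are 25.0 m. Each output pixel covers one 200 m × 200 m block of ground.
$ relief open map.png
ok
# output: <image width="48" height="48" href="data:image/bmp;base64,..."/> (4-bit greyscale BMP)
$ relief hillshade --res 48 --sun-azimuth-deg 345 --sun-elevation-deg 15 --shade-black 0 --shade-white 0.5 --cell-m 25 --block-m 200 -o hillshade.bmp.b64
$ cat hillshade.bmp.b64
<image width="48" height="48" href="data:image/bmp;base64,Qk32BAAAAAAAAHYAAAAoAAAAMAAAADAAAAABAAQAAAAAAIAEAAATCwAAEwsAABAAAAAAAAAAAAAAABEREQAiIiIAMzMzAERERABVVVUAZmZmAHd3dwCIiIgAmZmZAKqqqgC7u7sAzMzMAN3d3QDu7u4A////AGZ5vclAAAA3MSZkVVdlUxAQJWeIhkNnZWaKzbYzAAAEIARlVUeIdBEiNUZ3ZVRodoibyHVoeIUlZDaHRUWKhDQzJCRlRGdomaqalket7KmKy5mZUjNYZEVFQiRlRXdniZqna3is/sy7y6mIdEE0RBNnQCRVVnZmeYqVeZmZvdy6q8mHepQTNRJmABJFVFVneJhYhqmHeau7m9mZiqgUaFMyQwE1QyRGZpZqiJeHiKzKm8yrqZpjinQyeSATIhIjVkR2moiIm83Jq63LqJz6iZVVSIECIBISRSVkiKupmru8unjcqKz/26VXRah3dTI0NEZXZGu4iJq9y5esubzN/MVqU3mYmXQzNGZ5ZSepd4ibusyc65qq3MiMpVZUeHdlNEZnd1eah4iIic3M21V4m8uM6ERGiZl2MTM1h0ScyoiZmLzcu5dFjM66/Zmrmap0MDASiFNZnLqqqIvN7u7KmZ7Kzu3bmJmFUiABaWQzJrqGdTWbu9/+lYupmquoh4iIZlJCB2NUQUVEQwAXqqmYd4iIiIiHd3ZndlWAAkRWcxFFRCAAqVISenZ3iHd3dndVVUZgACRVZCNCJEZkMhEjiXd3h3ZWdViXiDckIDQjREQQE43oFGiZl3iZdmVmVCaZqjdWNFICNDETR6yjWKzcmIiXVUZ3ZQJWiDZWVjABEROKu6iGiJvLmrhlVFh3iDASRnc2VBEhATV4h2OtyZq4i6ZEVnd3d3QAA3mVMhRVVUEAIhBN/Zq4enRFeZeIds2lJFS6QUd3dSABIQEErqq7qWVXmYZ4eM7/laFqYkZkIUd2UzZjXNqc2IiIh3Zmiqq+xmJYlTMhJGrLqYhUR9ubt7zJd3ZmeYmauWRYuUNFiqd4rJUyImvciJy6dndnaImImXYkq3aJiIZWeHNlECjbrKqqh2eHeJh3VYYQapiIZVRoZFVjESSYisy7qoiHeIZUNJdBOJh2Z5dWQTQwI0N4eJqavu3KiYZViXhlNXd3MTQjUyICRFV5mIma3//+yWeK3Xh1RFZ2QAAANTMlVndqqZq83d3/6Wi8y6ulJEVndjEAFVVFWDVIupq7u7vO6qq6d5zKU0NVealjNGZ0RwE1u6qqmIiavey4d3qslkM1mZmYdVeYJCJEe7uoZmZme+273FiZqoZ5qYiImGZohkAkSJh1VVZWRry+72eHicurqYd3iYZ5pmACRFVUMjVCInhoiWeZZZuYd5h4iHaZEEEDMjVCAAIzRUljM2eKhUVmZnqah2WVADhSAAAAAQA1d1nJZXd5mGZmd1i6h3eGeatwAAADZ2RYdTStuHiJm5mpmYarzcxWu8ghIQFXiamYdTA765ibvMqrqqp3vOolq4I3dmd3ZWZmVGIV3Kqry8qamblTIjEUWDOId3dnZUNEVWZDq5q7uqmaq5ZVVCR2ZmiYh3Z4l2VVZnmGeomZmZiaunZ3mquol7qIh2Z3qpiHeIqZaYh3iJmIlmh3iZmodYdmd2Zmisy7u6qoeoh3iImGZFd2d3epdEVUVmZmac7e7sq3ew=="/>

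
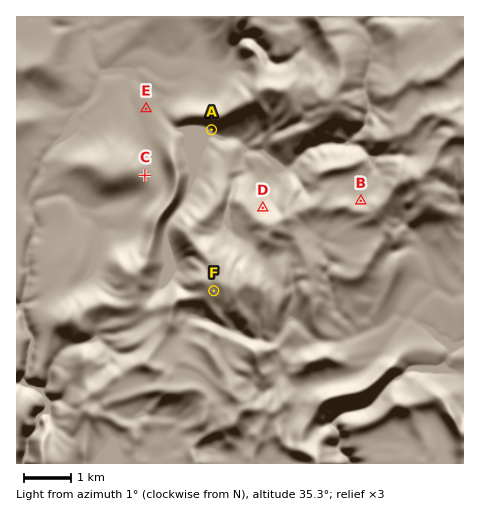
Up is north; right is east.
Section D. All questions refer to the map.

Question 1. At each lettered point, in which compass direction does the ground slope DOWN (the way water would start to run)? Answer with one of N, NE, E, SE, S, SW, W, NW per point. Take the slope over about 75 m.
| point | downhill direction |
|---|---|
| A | SW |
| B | N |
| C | E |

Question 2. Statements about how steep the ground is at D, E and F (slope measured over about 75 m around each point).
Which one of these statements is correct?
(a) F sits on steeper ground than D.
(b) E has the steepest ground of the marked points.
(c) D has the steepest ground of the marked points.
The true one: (c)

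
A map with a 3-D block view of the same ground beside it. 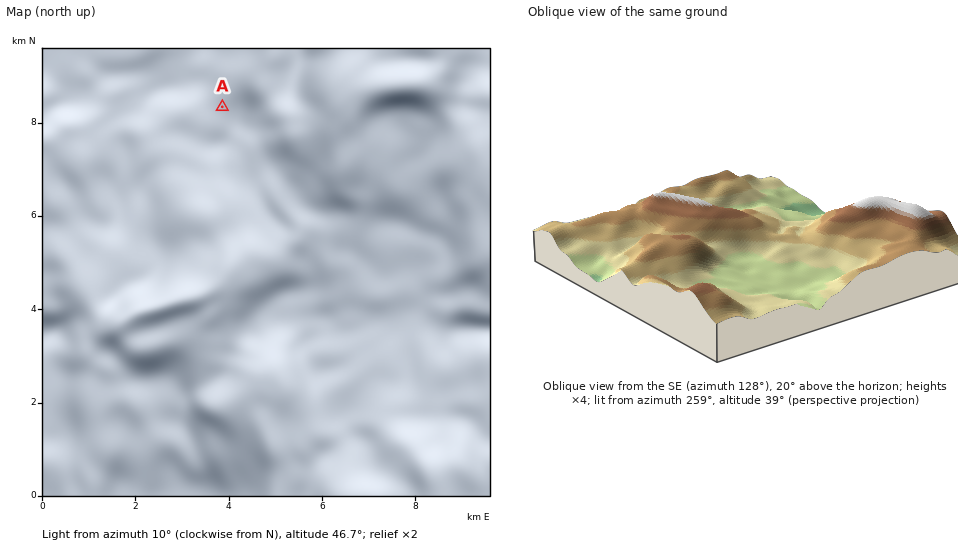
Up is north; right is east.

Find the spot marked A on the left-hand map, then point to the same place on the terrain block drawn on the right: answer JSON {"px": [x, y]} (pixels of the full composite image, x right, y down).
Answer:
{"px": [815, 218]}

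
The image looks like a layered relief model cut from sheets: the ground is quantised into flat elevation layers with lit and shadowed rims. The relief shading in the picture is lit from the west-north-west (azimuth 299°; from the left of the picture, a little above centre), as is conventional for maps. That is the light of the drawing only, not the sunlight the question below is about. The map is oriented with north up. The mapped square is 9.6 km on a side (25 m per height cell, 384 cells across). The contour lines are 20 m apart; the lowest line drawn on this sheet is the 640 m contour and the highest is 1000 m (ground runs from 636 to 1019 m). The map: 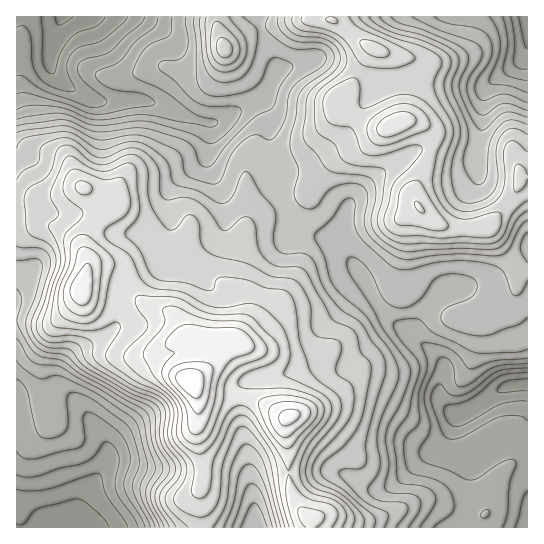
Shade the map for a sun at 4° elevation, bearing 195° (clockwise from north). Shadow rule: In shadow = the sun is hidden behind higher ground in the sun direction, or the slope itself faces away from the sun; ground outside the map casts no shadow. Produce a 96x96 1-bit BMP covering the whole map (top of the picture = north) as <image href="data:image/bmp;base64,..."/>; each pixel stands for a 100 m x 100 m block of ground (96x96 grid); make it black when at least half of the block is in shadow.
<image width="96" height="96" href="data:image/bmp;base64,Qk2+BAAAAAAAAD4AAAAoAAAAYAAAAGAAAAABAAEAAAAAAIAEAAATCwAAEwsAAAIAAAAAAAAA////AAAAAAAAAAAAAAAAAAAAAAAAAAAAAAAAAAAAAAAAAAAAAAAAAfgAAAAAAAAAAAAB//wAAAAAAAAAAAAH//+AAAAAAAAAAAAH///gAAAAAAAAAAAH///4AAAAAAAcAAAP////AAAAAAA8AAAP////gAAAAAA8AAAH////wAAAAAAcAAAH/8P/gAAAAAAAAAAD/8H/gAAAAAAAAAAB/4D/gAAAAAAAAAAA/4D/AAAAAAAAAAAAfwB+AAAAAAAAAAAAHwAYAAAAAAAAAAAAAAAAAAAAAAAAAAAAAAAAcAAAAAAAAAAAAAAA/AAAAAAAAAAAAAAB/gAAAAAAAAAAAAAD/4AAAAAAAAAAAAAPj+AAAAAAAAB/gAAPA/8AAAAAAAH/4AAOAP8AAAAAAAP/8AAEAH8AAAAAAA//+AAAAD8AAAAAAA//+AAAAB8AAAAAAA//+AAAAAEAAAAAwAP/+AAAAAAAAAAD8AD/8AAAAAAAAAAH+AA/8AAAAAAAAAAH+AAf8AHwAAAAAAAD+AAP4Af4AAAAAAAB8AAP4B/wAAAAAAAA8AOH4D/wAAAAAAAAAB+H4D/gAAAAAAAAA//D4H/gAAAAAAAA//+D7//AAAAAAAAB//+B//8AAAAAAAAB//+A//4AAAAAAAAB//8Af/wAAAAAAAAD//8AP/AAAAAAAAA///8Af/AAAAAAAAD///8A/+AAAAAAAAH////h/+AAAAAAAAH////x/8AAAAAAAAH////5/wAAAAAAAAH////8+AAAAAAAAAD////8cAAAAAAAAAD////8AAAAAAAAAQZ/////AAAAAAAAB/4AH///AAAAAAAAD/4AD///AAAAAAAAD/4ABx/+AAAAAAAAH/wAAAf8AAAAAAAAH/gAAAPAAAAAAAAAD4AAAAAAAAAAAAAAAAAAAAAAAAAAfwAAAAAAAAAAAAAB/8AAAAAAOAAAAAAD/8AAAAAAfAAAAAAH/+AAAAAB/AAAAAAP/+AAAAAD/AAAAAAP/+AAAAAH/AAAAAAP/+AAAwAD/AAAAAAP/8AAD+AD/AAAAAAD/8AAH/AB/AAAAAAA/4AAP/gA/AAAAAAAfAAAP//w/AAAAAAAAAAAP//4eAAAAAAAAAEAf//4OAAAAAAAAAEA////+AAAAAAAAAMP/////AAAAAAAAAP//////AAAAAAAAA///////AAAAAAAAB///////AAAAAAA/h//////4AAAAAwD/z//////wAAAAB///z//////gAAAAB///z9////+AAAAAB///z9////8AAAAAA////9////8AAAAAA////9////4AAAD+Af///9////wAAAH+AH8/38////gAAAH/ADwPD8////AAAAD/AAAAB8f//8AAAAD/AAAAB8f//4AAAAB+AAAAA8f//4AAAAAeAAH8A8P//wAAAAAAAH/+AcP//wAAMAAAA///AcH//wAAeAAAH///wMH//4AA+AAAP///wMH//4AA/AAAf///4ED//4AA/AAA////wED//4AA/AAB////wE="/>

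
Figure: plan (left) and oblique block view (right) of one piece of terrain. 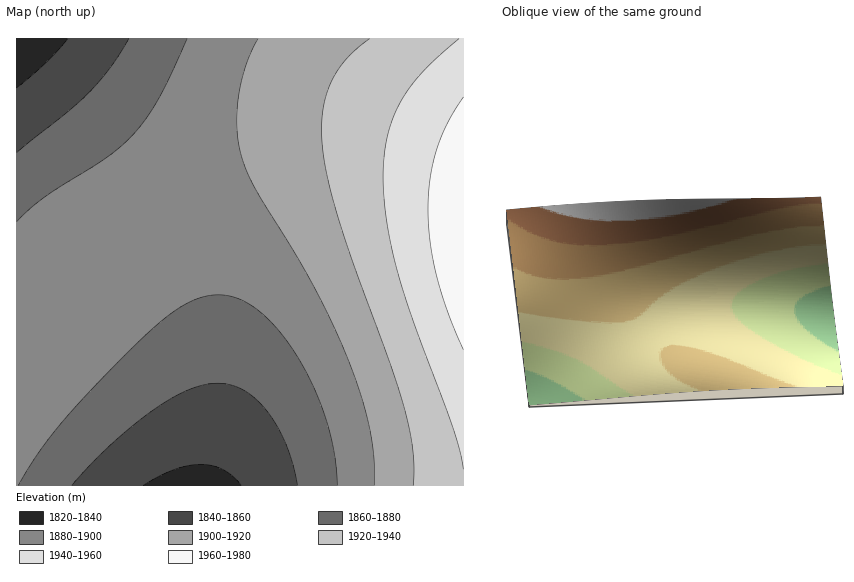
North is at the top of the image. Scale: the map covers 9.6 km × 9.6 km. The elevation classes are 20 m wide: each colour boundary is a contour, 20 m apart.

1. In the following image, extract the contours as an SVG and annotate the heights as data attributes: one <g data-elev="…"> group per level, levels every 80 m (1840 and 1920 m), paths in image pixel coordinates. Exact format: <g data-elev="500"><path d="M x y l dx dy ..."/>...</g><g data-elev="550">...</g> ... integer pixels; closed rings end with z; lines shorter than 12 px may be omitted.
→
<g data-elev="1840"><path d="M143 485l31-15 14-4 13-2 12 2 10 4 9 6 9 9"/><path d="M68 39l-21 23-30 26"/></g><g data-elev="1920"><path d="M370 39l-24 21-9 11-7 13-5 14-3 15 0 34 7 35 12 43 50 141 14 44 8 40 0 35"/></g>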